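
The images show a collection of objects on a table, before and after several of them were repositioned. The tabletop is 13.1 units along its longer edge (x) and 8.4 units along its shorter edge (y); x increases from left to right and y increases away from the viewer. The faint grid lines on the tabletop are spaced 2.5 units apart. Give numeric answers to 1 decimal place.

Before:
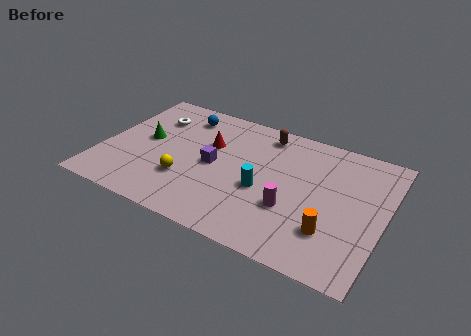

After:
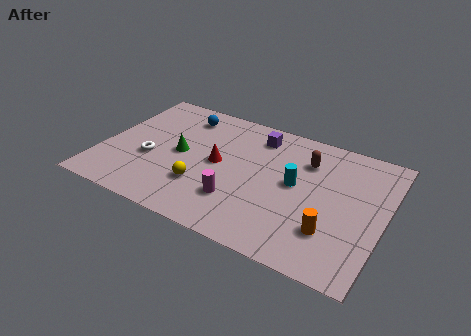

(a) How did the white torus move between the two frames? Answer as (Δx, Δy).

(0.3, -2.9)

From the two frames, the white torus sits at roughly (2.0, 6.2) before and (2.3, 3.3) after.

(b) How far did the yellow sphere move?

0.8

From (4.1, 2.6) to (4.9, 2.5), the yellow sphere covered √(0.8² + 0.1²) ≈ 0.8 units.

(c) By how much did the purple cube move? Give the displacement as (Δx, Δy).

(1.7, 2.8)

The purple cube was at about (5.2, 4.1) and moved to about (6.9, 6.9).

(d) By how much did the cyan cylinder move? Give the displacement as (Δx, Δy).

(1.4, 1.0)

The cyan cylinder was at about (7.6, 3.5) and moved to about (9.0, 4.5).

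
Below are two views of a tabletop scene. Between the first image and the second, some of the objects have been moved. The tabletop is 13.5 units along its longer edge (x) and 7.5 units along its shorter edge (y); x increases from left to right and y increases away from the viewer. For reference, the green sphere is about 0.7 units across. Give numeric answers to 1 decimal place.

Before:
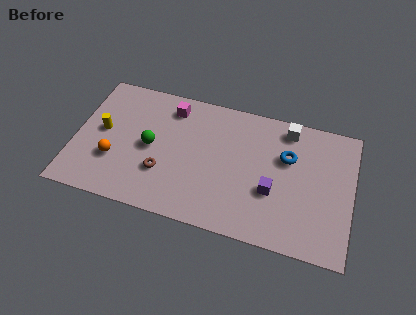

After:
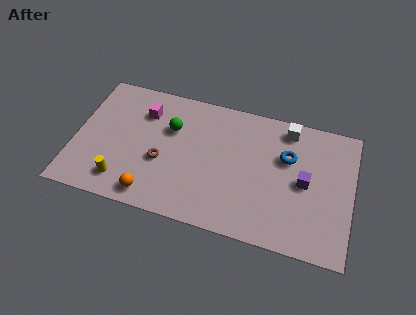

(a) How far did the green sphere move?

1.6

The green sphere moved from about (3.7, 3.7) to (4.6, 5.0), a distance of √(0.9² + 1.3²) ≈ 1.6.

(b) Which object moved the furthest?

the yellow cylinder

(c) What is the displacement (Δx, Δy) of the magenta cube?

(-1.3, -0.6)

The magenta cube started near (4.5, 6.2) and ended near (3.2, 5.6).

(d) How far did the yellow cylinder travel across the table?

2.9

The yellow cylinder was near (1.3, 4.0) before and (2.5, 1.4) after, so it travelled √(1.2² + 2.6²) ≈ 2.9 units.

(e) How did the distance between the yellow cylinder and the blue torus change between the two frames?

-0.5

Before: roughly 9.0 units apart; after: 8.5. That's 0.5 units closer together.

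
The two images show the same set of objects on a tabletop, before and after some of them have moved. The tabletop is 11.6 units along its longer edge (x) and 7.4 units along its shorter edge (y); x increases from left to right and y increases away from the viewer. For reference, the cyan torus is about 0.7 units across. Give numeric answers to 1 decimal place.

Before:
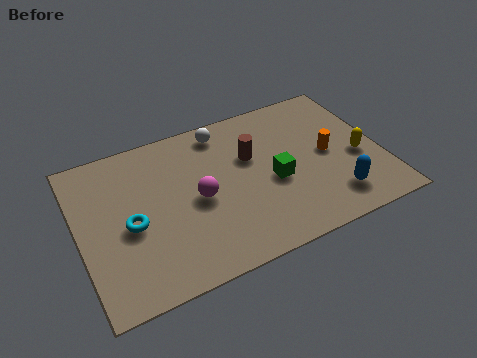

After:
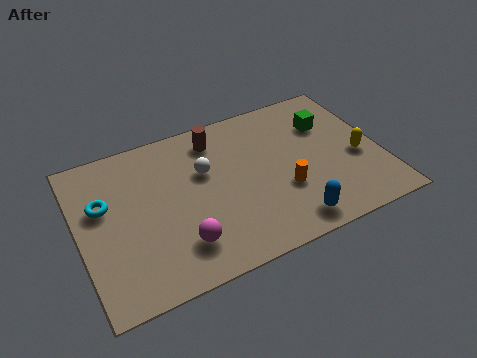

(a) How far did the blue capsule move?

1.9

The blue capsule was near (9.5, 1.5) before and (7.7, 1.0) after, so it travelled √(1.8² + 0.5²) ≈ 1.9 units.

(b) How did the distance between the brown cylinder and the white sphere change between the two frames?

-0.4

Before: roughly 1.9 units apart; after: 1.5. That's 0.4 units closer together.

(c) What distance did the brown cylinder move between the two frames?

1.8

The brown cylinder was near (6.7, 4.7) before and (5.5, 6.1) after, so it travelled √(1.2² + 1.4²) ≈ 1.8 units.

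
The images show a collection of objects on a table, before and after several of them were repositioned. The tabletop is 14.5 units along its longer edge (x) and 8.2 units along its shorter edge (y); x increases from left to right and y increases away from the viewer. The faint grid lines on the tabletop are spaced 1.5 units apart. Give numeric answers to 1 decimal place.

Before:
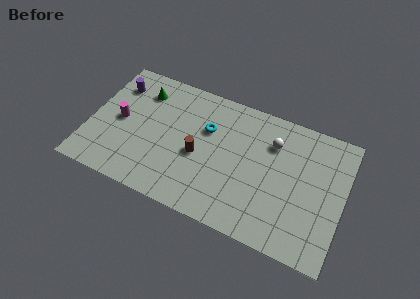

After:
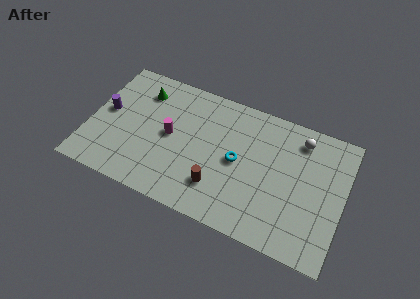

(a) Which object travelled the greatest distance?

the magenta cylinder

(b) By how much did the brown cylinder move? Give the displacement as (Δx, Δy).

(1.3, -1.5)

The brown cylinder was at about (6.3, 3.6) and moved to about (7.6, 2.1).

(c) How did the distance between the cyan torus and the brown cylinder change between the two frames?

+0.4

They were about 1.8 units apart before and 2.2 after — 0.4 units further apart.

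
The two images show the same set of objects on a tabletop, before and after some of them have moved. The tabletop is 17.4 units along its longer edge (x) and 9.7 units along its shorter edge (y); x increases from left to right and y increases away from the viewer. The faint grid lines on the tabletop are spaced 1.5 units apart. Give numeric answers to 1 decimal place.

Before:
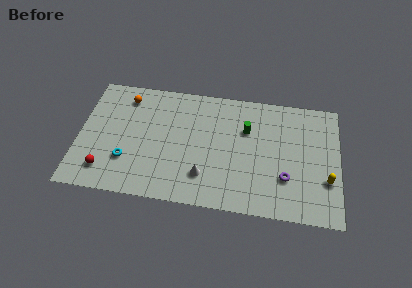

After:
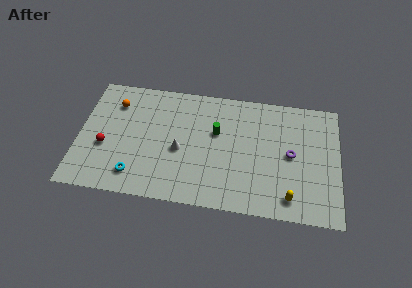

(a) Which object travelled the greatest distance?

the yellow capsule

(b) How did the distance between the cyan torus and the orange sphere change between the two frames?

+0.7

They were about 5.1 units apart before and 5.8 after — 0.7 units further apart.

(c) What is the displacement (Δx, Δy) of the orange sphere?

(-0.7, -0.6)

From the two frames, the orange sphere sits at roughly (3.0, 8.0) before and (2.3, 7.4) after.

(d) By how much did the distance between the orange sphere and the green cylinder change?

-1.3

The distance was about 8.3 in the first image and 7.0 in the second, so they moved 1.3 units closer together.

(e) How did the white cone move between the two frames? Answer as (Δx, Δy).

(-1.7, 1.8)

From the two frames, the white cone sits at roughly (8.5, 2.4) before and (6.8, 4.2) after.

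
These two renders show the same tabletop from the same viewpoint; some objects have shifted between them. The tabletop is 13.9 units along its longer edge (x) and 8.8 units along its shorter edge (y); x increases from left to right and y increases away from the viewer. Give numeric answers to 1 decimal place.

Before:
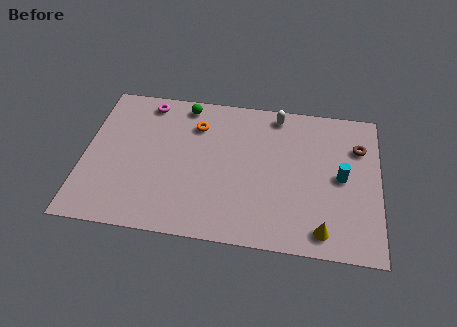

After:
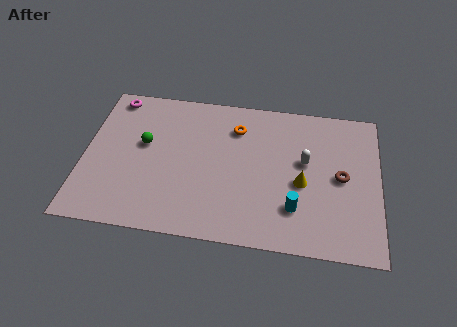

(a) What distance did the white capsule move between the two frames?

3.0

From (9.0, 7.8) to (10.4, 5.1), the white capsule covered √(1.4² + 2.7²) ≈ 3.0 units.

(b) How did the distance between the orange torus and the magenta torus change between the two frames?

+3.4

The distance was about 2.6 in the first image and 6.0 in the second, so they moved 3.4 units further apart.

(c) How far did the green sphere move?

3.2

From (4.6, 7.8) to (2.8, 5.1), the green sphere covered √(1.8² + 2.7²) ≈ 3.2 units.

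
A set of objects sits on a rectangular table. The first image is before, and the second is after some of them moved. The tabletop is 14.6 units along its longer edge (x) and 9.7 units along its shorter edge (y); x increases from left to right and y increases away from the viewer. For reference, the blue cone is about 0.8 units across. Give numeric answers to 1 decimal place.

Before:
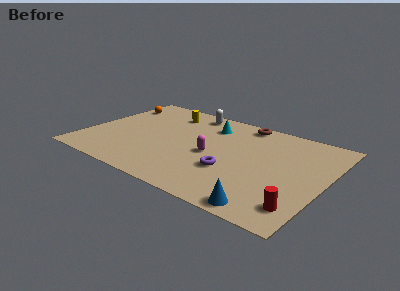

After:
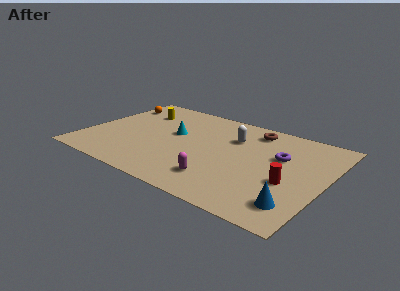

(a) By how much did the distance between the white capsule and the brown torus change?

-1.6

Before: roughly 3.3 units apart; after: 1.7. That's 1.6 units closer together.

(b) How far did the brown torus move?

0.9

The brown torus was near (9.0, 8.7) before and (9.7, 8.2) after, so it travelled √(0.7² + 0.5²) ≈ 0.9 units.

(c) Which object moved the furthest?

the purple torus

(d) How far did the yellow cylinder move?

1.8

The yellow cylinder moved from about (4.3, 7.8) to (2.6, 7.2), a distance of √(1.7² + 0.6²) ≈ 1.8.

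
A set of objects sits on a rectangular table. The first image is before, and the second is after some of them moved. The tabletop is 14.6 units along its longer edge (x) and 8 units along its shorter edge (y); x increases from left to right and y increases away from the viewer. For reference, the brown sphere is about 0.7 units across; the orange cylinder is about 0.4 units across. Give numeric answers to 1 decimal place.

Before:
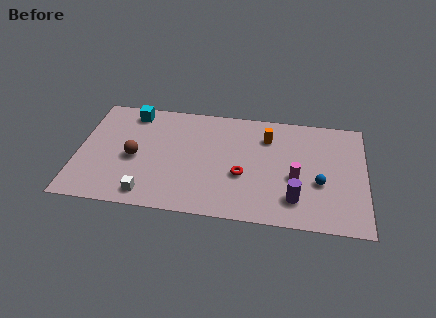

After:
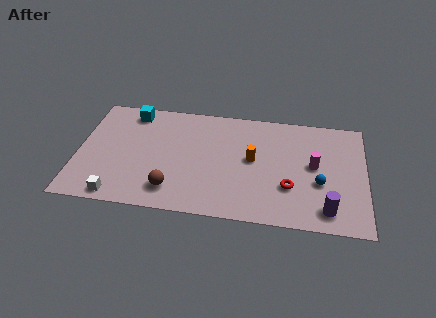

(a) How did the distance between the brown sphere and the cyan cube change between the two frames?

+2.5

Before: roughly 3.3 units apart; after: 5.8. That's 2.5 units further apart.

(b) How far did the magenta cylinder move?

1.3

The magenta cylinder was near (11.1, 3.3) before and (12.0, 4.3) after, so it travelled √(0.9² + 1.0²) ≈ 1.3 units.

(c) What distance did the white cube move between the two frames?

1.5

The white cube was near (3.7, 1.1) before and (2.2, 0.8) after, so it travelled √(1.5² + 0.3²) ≈ 1.5 units.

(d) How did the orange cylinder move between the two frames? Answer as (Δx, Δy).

(-0.7, -1.7)

The orange cylinder was at about (9.6, 6.0) and moved to about (8.9, 4.3).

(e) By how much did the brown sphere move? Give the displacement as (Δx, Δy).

(2.0, -2.0)

From the two frames, the brown sphere sits at roughly (2.9, 3.6) before and (4.9, 1.6) after.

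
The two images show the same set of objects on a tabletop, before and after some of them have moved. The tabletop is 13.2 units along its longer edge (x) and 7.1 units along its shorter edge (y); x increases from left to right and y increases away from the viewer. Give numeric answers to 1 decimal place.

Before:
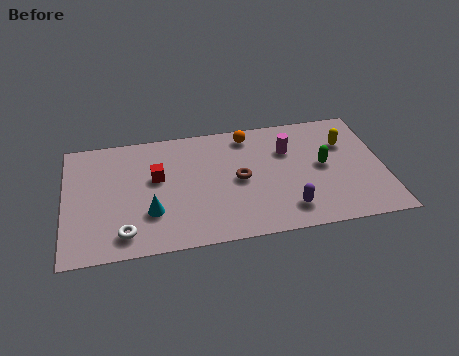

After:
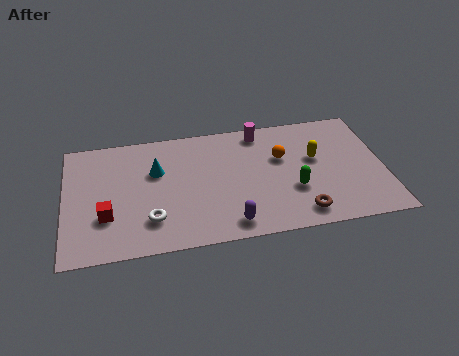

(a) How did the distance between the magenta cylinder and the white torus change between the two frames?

-1.4

Before: roughly 7.8 units apart; after: 6.4. That's 1.4 units closer together.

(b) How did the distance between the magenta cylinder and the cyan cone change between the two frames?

-1.7

They were about 6.4 units apart before and 4.7 after — 1.7 units closer together.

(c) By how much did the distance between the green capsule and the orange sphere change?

-1.8

They were about 3.8 units apart before and 2.0 after — 1.8 units closer together.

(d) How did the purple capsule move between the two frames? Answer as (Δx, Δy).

(-2.4, -0.4)

The purple capsule started near (9.1, 1.4) and ended near (6.7, 1.0).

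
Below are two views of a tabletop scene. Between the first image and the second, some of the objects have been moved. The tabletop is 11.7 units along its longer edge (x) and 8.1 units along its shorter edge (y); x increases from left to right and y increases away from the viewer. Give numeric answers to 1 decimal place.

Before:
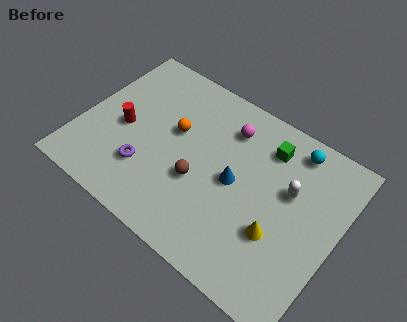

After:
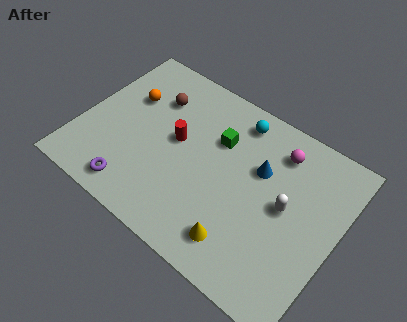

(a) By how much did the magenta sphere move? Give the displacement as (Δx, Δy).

(2.3, 0.2)

From the two frames, the magenta sphere sits at roughly (6.3, 6.3) before and (8.6, 6.5) after.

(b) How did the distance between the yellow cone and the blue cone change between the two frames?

+1.2

The distance was about 2.5 in the first image and 3.7 in the second, so they moved 1.2 units further apart.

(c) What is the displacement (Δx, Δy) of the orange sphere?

(-2.3, 0.5)

The orange sphere started near (4.1, 4.8) and ended near (1.8, 5.3).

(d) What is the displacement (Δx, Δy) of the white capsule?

(0.0, -0.8)

The white capsule was at about (9.4, 5.0) and moved to about (9.4, 4.2).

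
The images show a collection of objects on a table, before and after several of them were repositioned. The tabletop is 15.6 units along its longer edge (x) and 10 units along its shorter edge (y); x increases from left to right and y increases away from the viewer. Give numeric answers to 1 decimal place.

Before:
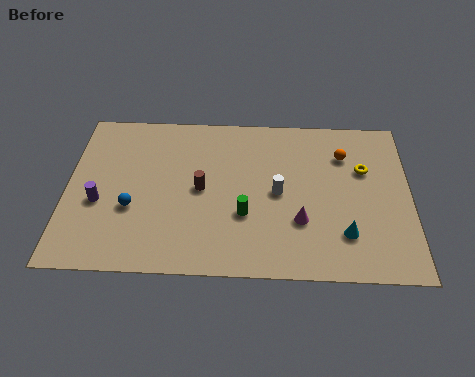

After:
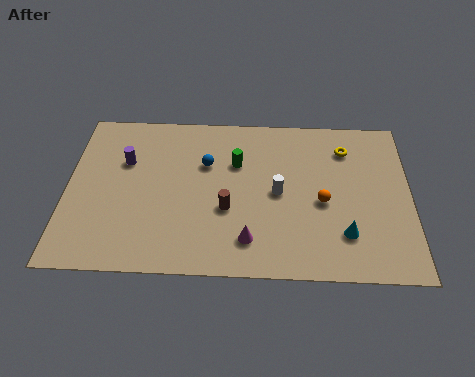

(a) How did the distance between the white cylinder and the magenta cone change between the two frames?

+1.2

Before: roughly 2.0 units apart; after: 3.2. That's 1.2 units further apart.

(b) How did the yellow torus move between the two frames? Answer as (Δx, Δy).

(-0.8, 1.3)

The yellow torus was at about (13.5, 6.5) and moved to about (12.7, 7.8).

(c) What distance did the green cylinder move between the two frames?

3.2

The green cylinder moved from about (8.1, 3.5) to (7.7, 6.7), a distance of √(0.4² + 3.2²) ≈ 3.2.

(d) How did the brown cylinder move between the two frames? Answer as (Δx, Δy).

(1.2, -1.2)

The brown cylinder started near (6.1, 5.0) and ended near (7.3, 3.8).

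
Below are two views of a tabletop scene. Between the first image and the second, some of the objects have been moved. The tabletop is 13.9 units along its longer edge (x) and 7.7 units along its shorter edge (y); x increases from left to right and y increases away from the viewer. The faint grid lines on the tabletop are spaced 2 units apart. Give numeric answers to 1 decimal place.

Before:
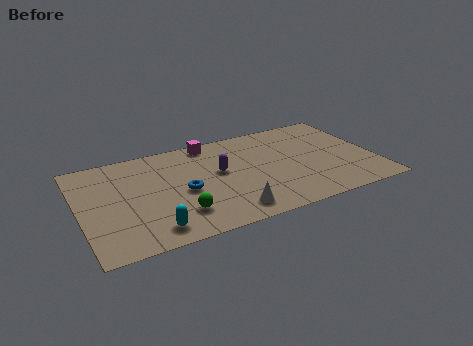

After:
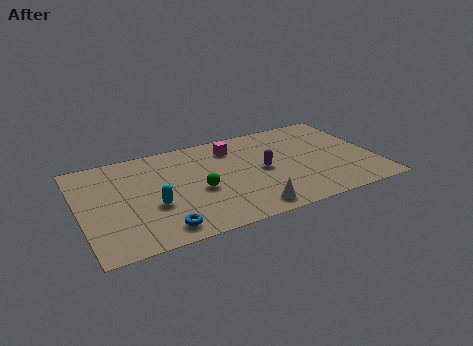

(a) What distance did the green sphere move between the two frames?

1.8

The green sphere was near (4.4, 1.9) before and (5.5, 3.3) after, so it travelled √(1.1² + 1.4²) ≈ 1.8 units.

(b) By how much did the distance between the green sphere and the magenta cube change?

-2.0

The distance was about 5.4 in the first image and 3.4 in the second, so they moved 2.0 units closer together.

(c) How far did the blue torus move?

2.7

The blue torus moved from about (4.8, 3.5) to (3.5, 1.1), a distance of √(1.3² + 2.4²) ≈ 2.7.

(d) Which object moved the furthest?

the blue torus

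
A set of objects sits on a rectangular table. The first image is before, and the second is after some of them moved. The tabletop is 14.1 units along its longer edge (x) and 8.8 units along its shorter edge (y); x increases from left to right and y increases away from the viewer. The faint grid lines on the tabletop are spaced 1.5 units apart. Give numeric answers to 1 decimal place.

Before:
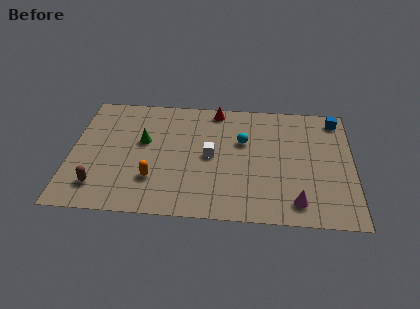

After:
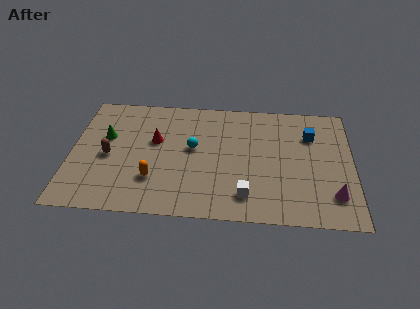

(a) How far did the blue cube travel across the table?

1.8

The blue cube moved from about (13.3, 7.6) to (12.0, 6.3), a distance of √(1.3² + 1.3²) ≈ 1.8.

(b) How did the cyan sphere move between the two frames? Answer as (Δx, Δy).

(-2.5, -0.7)

The cyan sphere was at about (8.6, 5.6) and moved to about (6.1, 4.9).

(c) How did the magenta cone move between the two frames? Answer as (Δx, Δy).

(1.8, 0.6)

The magenta cone was at about (11.3, 1.4) and moved to about (13.1, 2.0).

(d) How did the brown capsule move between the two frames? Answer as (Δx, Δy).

(0.4, 2.2)

From the two frames, the brown capsule sits at roughly (1.5, 1.8) before and (1.9, 4.0) after.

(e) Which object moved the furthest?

the red cone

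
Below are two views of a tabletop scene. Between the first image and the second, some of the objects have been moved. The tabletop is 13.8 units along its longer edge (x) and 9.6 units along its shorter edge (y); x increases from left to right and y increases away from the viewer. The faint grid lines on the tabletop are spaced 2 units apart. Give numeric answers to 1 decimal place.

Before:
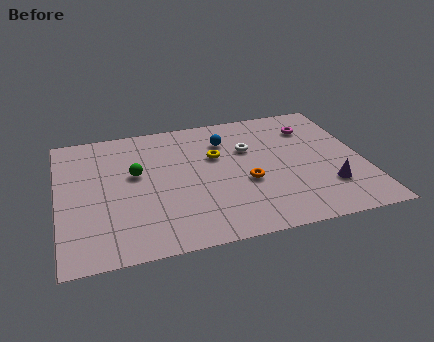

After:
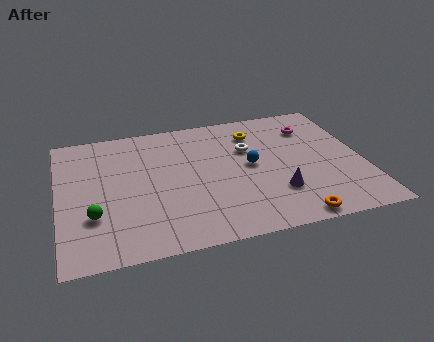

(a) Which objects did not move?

the white torus and the magenta torus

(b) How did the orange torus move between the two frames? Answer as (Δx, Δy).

(1.8, -3.0)

The orange torus started near (8.4, 3.8) and ended near (10.2, 0.8).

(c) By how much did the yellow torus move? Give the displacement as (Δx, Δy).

(1.9, 1.4)

From the two frames, the yellow torus sits at roughly (7.2, 6.1) before and (9.1, 7.5) after.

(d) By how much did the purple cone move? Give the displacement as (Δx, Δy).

(-2.3, 0.1)

The purple cone was at about (12.0, 2.6) and moved to about (9.7, 2.7).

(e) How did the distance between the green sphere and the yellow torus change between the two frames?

+5.1

Before: roughly 3.7 units apart; after: 8.8. That's 5.1 units further apart.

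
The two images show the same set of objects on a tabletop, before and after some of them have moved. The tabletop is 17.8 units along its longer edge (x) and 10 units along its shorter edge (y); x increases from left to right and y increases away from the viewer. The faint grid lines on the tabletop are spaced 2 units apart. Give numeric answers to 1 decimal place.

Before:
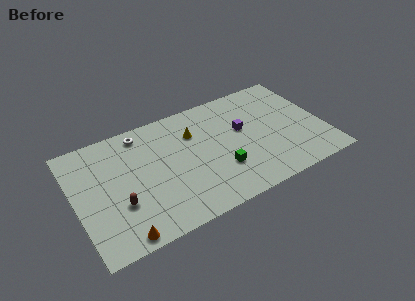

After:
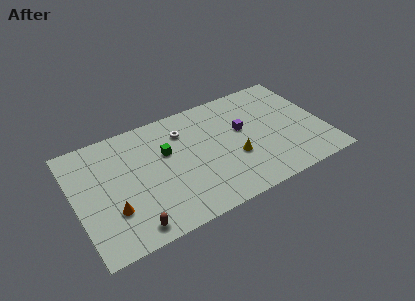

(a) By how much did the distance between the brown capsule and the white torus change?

+2.1

They were about 5.7 units apart before and 7.8 after — 2.1 units further apart.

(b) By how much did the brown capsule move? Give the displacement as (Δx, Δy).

(0.6, -2.2)

The brown capsule was at about (2.9, 3.4) and moved to about (3.5, 1.2).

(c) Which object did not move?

the purple cube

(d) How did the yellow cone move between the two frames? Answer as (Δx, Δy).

(2.5, -3.4)

The yellow cone started near (8.7, 7.1) and ended near (11.2, 3.7).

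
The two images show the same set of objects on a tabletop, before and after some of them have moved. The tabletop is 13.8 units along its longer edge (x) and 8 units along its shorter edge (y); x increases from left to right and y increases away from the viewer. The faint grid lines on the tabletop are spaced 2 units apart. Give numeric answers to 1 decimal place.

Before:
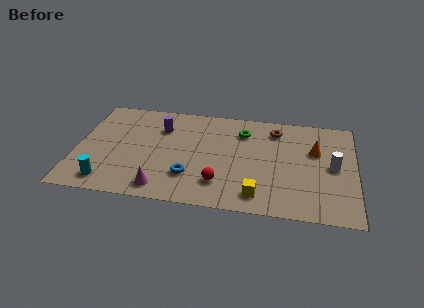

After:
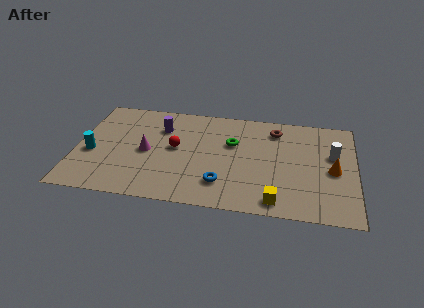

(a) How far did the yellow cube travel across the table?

0.9

The yellow cube moved from about (9.1, 1.3) to (10.0, 1.0), a distance of √(0.9² + 0.3²) ≈ 0.9.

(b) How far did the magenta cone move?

2.8

The magenta cone was near (4.4, 1.1) before and (3.5, 3.8) after, so it travelled √(0.9² + 2.7²) ≈ 2.8 units.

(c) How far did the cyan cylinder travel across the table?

2.3

From (1.7, 1.2) to (0.8, 3.3), the cyan cylinder covered √(0.9² + 2.1²) ≈ 2.3 units.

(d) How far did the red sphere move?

3.3

The red sphere was near (7.2, 1.9) before and (4.9, 4.3) after, so it travelled √(2.3² + 2.4²) ≈ 3.3 units.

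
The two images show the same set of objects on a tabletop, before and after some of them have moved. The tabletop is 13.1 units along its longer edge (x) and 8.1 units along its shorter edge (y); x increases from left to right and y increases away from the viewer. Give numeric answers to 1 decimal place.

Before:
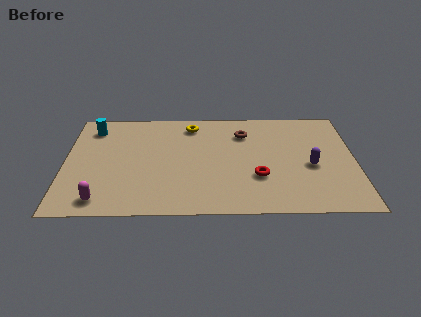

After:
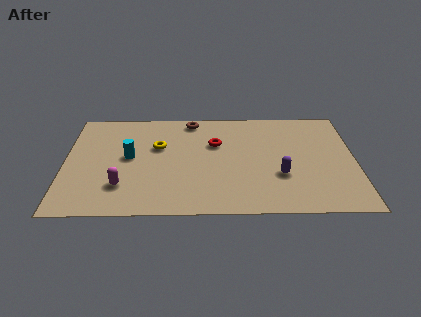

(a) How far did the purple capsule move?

1.6

The purple capsule moved from about (11.1, 3.5) to (9.7, 2.8), a distance of √(1.4² + 0.7²) ≈ 1.6.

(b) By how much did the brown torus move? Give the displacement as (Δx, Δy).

(-2.4, 1.1)

The brown torus started near (8.1, 6.1) and ended near (5.7, 7.2).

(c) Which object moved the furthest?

the red torus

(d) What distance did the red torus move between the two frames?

3.2

From (8.7, 2.7) to (6.8, 5.3), the red torus covered √(1.9² + 2.6²) ≈ 3.2 units.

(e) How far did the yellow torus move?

2.3

From (5.7, 6.8) to (4.2, 5.1), the yellow torus covered √(1.5² + 1.7²) ≈ 2.3 units.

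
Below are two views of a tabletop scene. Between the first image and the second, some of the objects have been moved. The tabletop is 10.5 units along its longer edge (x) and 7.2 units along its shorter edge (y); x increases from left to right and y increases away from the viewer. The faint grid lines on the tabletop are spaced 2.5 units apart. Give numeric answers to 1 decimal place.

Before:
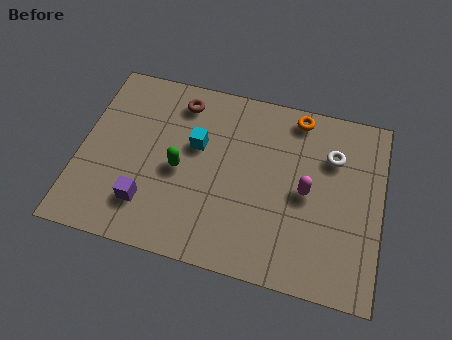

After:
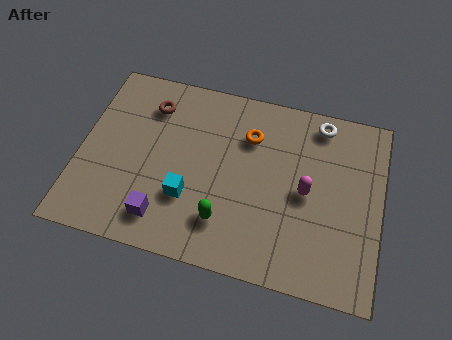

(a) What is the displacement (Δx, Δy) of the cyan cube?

(-0.1, -2.1)

The cyan cube was at about (4.0, 4.4) and moved to about (3.9, 2.3).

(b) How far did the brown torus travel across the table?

1.1

From (3.3, 6.0) to (2.3, 5.6), the brown torus covered √(1.0² + 0.4²) ≈ 1.1 units.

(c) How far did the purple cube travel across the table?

0.7

The purple cube moved from about (2.5, 1.7) to (3.1, 1.3), a distance of √(0.6² + 0.4²) ≈ 0.7.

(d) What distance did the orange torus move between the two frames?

2.0

The orange torus was near (7.4, 6.4) before and (5.8, 5.2) after, so it travelled √(1.6² + 1.2²) ≈ 2.0 units.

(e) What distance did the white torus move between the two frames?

1.3

The white torus moved from about (8.7, 5.1) to (8.2, 6.3), a distance of √(0.5² + 1.2²) ≈ 1.3.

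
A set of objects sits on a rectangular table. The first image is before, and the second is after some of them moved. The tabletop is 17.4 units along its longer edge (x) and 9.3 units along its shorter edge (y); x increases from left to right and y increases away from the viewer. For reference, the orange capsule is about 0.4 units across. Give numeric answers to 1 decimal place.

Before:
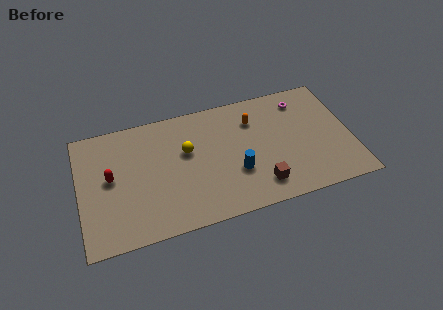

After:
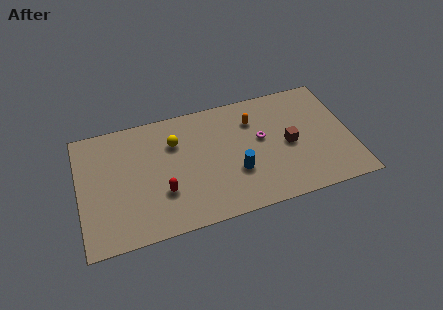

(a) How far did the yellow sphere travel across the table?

1.1

The yellow sphere moved from about (6.9, 5.7) to (6.2, 6.6), a distance of √(0.7² + 0.9²) ≈ 1.1.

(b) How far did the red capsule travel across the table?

3.8

From (2.0, 5.0) to (5.2, 3.0), the red capsule covered √(3.2² + 2.0²) ≈ 3.8 units.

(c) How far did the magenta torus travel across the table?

3.6

From (14.5, 7.6) to (11.7, 5.3), the magenta torus covered √(2.8² + 2.3²) ≈ 3.6 units.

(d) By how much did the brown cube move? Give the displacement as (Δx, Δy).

(2.1, 2.6)

The brown cube started near (11.3, 1.8) and ended near (13.4, 4.4).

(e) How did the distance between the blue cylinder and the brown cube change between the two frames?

+1.7

Before: roughly 2.0 units apart; after: 3.7. That's 1.7 units further apart.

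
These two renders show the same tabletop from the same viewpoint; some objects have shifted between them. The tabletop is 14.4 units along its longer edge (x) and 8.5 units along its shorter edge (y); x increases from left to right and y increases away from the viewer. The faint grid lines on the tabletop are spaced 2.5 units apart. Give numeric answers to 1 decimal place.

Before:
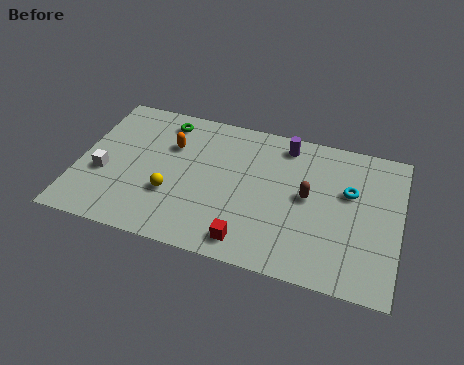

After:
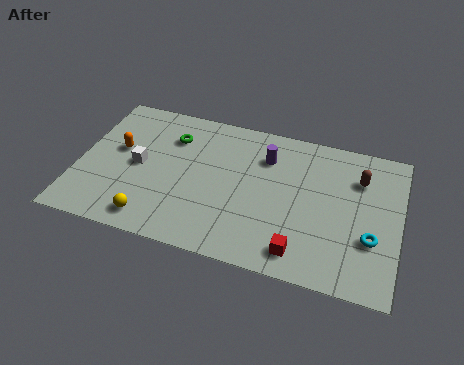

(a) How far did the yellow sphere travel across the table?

1.8

The yellow sphere moved from about (4.3, 2.9) to (3.6, 1.2), a distance of √(0.7² + 1.7²) ≈ 1.8.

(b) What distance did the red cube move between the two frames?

2.3

The red cube was near (7.9, 1.2) before and (10.2, 1.3) after, so it travelled √(2.3² + 0.1²) ≈ 2.3 units.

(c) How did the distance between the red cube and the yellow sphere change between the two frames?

+2.6

Before: roughly 4.0 units apart; after: 6.6. That's 2.6 units further apart.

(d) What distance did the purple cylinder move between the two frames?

1.3

The purple cylinder moved from about (9.1, 7.3) to (8.3, 6.3), a distance of √(0.8² + 1.0²) ≈ 1.3.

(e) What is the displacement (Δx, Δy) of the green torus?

(0.4, -0.9)

The green torus was at about (3.6, 7.2) and moved to about (4.0, 6.3).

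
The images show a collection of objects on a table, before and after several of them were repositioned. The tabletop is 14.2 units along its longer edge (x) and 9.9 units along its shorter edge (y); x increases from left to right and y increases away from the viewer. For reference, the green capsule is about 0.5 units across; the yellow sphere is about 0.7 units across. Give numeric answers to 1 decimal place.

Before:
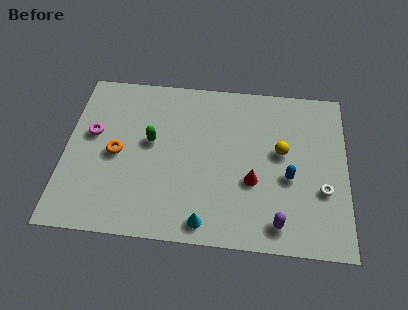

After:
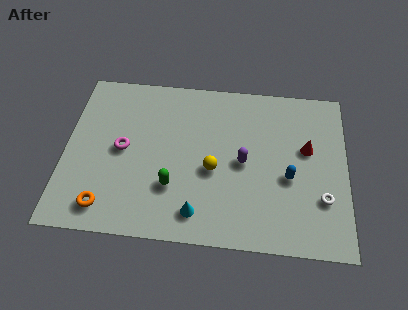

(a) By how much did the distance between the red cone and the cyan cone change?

+3.4

The distance was about 3.5 in the first image and 6.9 in the second, so they moved 3.4 units further apart.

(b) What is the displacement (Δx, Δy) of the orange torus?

(-0.4, -3.2)

The orange torus started near (2.6, 4.7) and ended near (2.2, 1.5).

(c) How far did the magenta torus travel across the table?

1.8

The magenta torus was near (1.3, 5.8) before and (2.9, 5.0) after, so it travelled √(1.6² + 0.8²) ≈ 1.8 units.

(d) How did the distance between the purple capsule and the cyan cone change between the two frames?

+0.3

Before: roughly 3.6 units apart; after: 3.9. That's 0.3 units further apart.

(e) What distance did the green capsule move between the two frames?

2.9

From (4.3, 5.6) to (5.5, 3.0), the green capsule covered √(1.2² + 2.6²) ≈ 2.9 units.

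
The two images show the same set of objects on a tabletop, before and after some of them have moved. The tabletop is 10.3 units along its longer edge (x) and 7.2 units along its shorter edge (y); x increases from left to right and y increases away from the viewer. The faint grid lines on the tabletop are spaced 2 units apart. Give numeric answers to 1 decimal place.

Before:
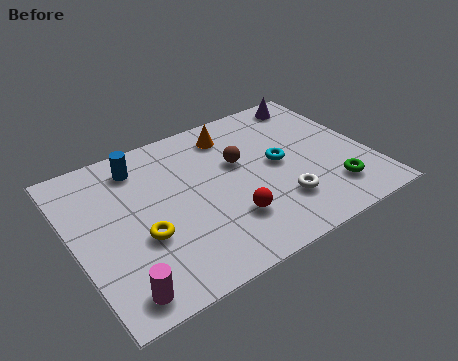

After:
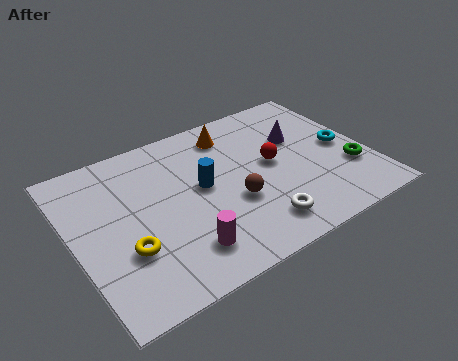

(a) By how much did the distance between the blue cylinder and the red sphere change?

-2.1

The distance was about 4.6 in the first image and 2.5 in the second, so they moved 2.1 units closer together.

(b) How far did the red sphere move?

2.6

The red sphere moved from about (5.1, 2.0) to (7.0, 3.8), a distance of √(1.9² + 1.8²) ≈ 2.6.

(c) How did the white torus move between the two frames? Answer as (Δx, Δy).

(-0.9, -0.6)

The white torus was at about (6.9, 1.9) and moved to about (6.0, 1.3).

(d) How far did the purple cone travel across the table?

1.9

The purple cone moved from about (9.0, 6.3) to (8.1, 4.6), a distance of √(0.9² + 1.7²) ≈ 1.9.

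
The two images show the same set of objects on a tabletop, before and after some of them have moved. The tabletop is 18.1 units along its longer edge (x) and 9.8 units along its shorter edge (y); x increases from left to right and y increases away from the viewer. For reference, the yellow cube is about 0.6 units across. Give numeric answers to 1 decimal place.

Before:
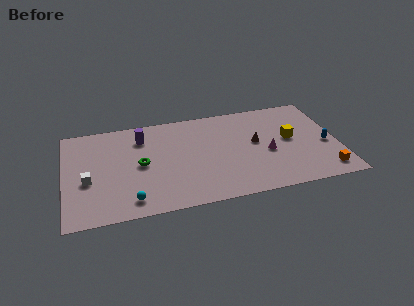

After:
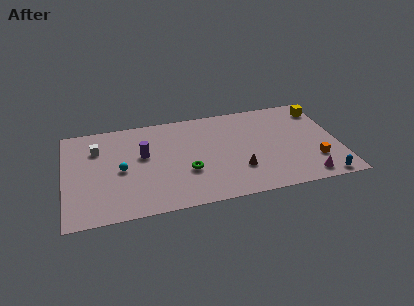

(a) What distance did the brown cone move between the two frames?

2.8

The brown cone moved from about (12.7, 5.4) to (11.4, 2.9), a distance of √(1.3² + 2.5²) ≈ 2.8.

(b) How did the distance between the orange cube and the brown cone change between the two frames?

-0.8

The distance was about 5.8 in the first image and 5.0 in the second, so they moved 0.8 units closer together.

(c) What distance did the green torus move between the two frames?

3.3

The green torus was near (5.0, 4.9) before and (8.0, 3.5) after, so it travelled √(3.0² + 1.4²) ≈ 3.3 units.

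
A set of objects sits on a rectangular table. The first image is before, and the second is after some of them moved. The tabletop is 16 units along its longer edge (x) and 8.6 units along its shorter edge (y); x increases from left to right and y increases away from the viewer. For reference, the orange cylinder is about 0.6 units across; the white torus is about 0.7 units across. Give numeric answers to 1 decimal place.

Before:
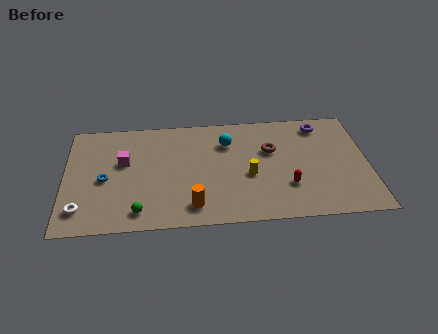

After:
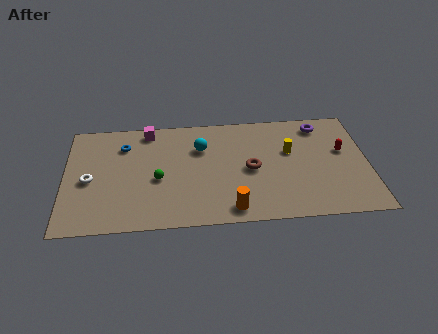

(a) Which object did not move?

the purple torus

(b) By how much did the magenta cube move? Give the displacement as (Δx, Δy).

(1.3, 2.4)

The magenta cube started near (3.1, 5.2) and ended near (4.4, 7.6).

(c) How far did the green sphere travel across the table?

2.6

From (3.9, 1.3) to (4.9, 3.7), the green sphere covered √(1.0² + 2.4²) ≈ 2.6 units.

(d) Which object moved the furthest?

the red capsule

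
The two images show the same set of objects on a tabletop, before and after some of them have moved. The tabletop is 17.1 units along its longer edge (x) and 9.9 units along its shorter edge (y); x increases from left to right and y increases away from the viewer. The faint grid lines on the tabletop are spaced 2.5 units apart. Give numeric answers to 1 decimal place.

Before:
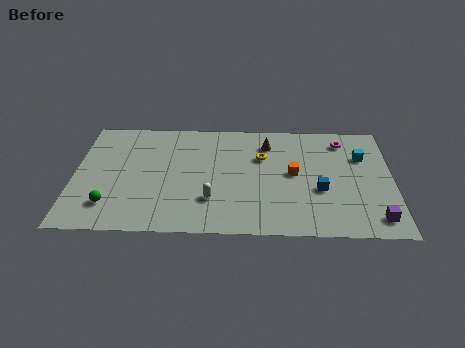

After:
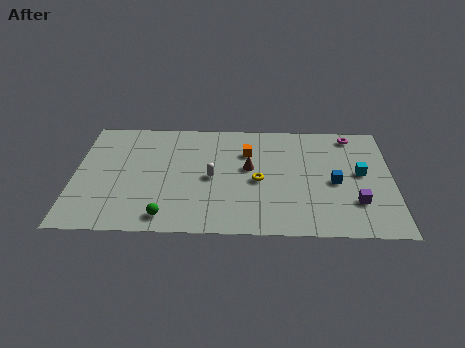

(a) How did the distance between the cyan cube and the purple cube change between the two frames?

-2.8

Before: roughly 5.3 units apart; after: 2.5. That's 2.8 units closer together.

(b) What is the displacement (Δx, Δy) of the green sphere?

(3.0, -0.9)

The green sphere started near (2.0, 2.2) and ended near (5.0, 1.3).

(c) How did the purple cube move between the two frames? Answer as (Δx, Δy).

(-1.0, 1.3)

From the two frames, the purple cube sits at roughly (16.1, 1.5) before and (15.1, 2.8) after.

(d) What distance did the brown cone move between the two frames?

2.4

The brown cone was near (10.4, 7.8) before and (9.4, 5.6) after, so it travelled √(1.0² + 2.2²) ≈ 2.4 units.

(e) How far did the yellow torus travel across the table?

2.1

The yellow torus moved from about (10.1, 6.6) to (9.9, 4.5), a distance of √(0.2² + 2.1²) ≈ 2.1.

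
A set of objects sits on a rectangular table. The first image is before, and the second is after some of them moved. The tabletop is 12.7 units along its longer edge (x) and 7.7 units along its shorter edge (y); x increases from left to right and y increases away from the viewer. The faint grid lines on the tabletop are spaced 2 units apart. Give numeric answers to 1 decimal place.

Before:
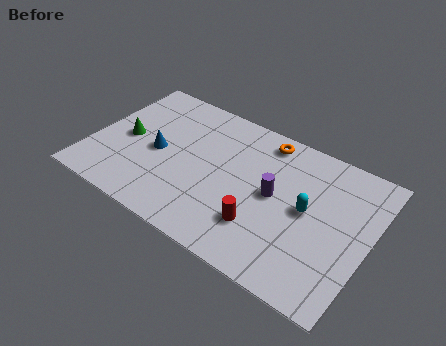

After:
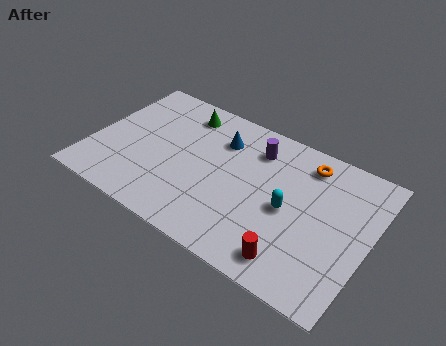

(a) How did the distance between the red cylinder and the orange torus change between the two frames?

+0.6

The distance was about 4.6 in the first image and 5.2 in the second, so they moved 0.6 units further apart.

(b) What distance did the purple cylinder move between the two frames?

2.3

The purple cylinder was near (8.4, 4.0) before and (7.2, 6.0) after, so it travelled √(1.2² + 2.0²) ≈ 2.3 units.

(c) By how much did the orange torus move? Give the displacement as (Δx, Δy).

(2.0, -0.3)

The orange torus started near (7.5, 6.7) and ended near (9.5, 6.4).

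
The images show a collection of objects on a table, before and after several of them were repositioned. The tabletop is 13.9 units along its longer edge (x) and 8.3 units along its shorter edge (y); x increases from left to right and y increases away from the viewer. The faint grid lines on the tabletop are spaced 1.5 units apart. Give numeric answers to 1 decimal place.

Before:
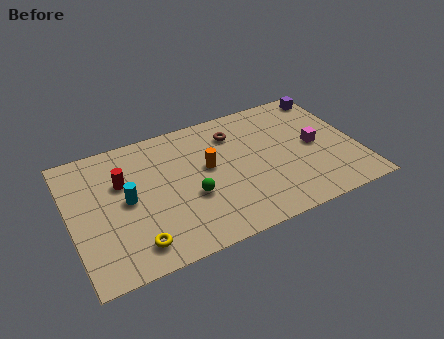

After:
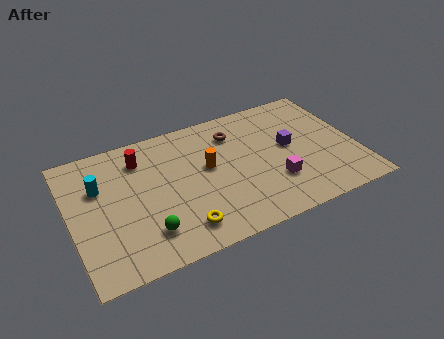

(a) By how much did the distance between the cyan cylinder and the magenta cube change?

-0.5

The distance was about 9.2 in the first image and 8.7 in the second, so they moved 0.5 units closer together.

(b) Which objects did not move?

the brown torus and the orange cylinder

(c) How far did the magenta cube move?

2.7

The magenta cube was near (11.9, 4.1) before and (9.7, 2.5) after, so it travelled √(2.2² + 1.6²) ≈ 2.7 units.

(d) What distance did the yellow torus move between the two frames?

2.2

The yellow torus was near (2.8, 1.4) before and (5.0, 1.5) after, so it travelled √(2.2² + 0.1²) ≈ 2.2 units.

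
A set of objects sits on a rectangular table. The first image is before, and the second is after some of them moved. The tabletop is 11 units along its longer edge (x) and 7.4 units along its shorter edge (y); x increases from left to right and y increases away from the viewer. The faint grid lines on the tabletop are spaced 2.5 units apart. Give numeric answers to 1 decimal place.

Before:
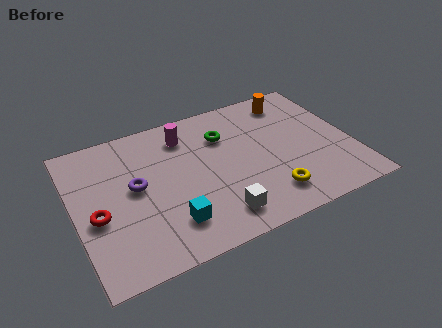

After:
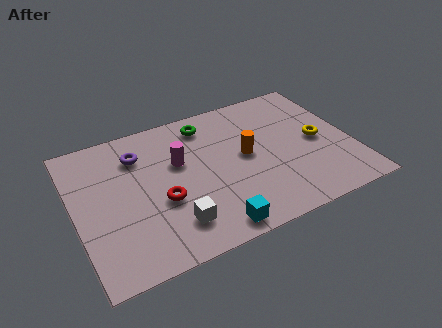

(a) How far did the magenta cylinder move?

1.4

The magenta cylinder moved from about (4.6, 5.9) to (4.2, 4.6), a distance of √(0.4² + 1.3²) ≈ 1.4.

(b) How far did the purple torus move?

1.6

The purple torus was near (2.4, 4.0) before and (2.7, 5.6) after, so it travelled √(0.3² + 1.6²) ≈ 1.6 units.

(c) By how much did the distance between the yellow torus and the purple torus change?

+1.7

They were about 5.6 units apart before and 7.3 after — 1.7 units further apart.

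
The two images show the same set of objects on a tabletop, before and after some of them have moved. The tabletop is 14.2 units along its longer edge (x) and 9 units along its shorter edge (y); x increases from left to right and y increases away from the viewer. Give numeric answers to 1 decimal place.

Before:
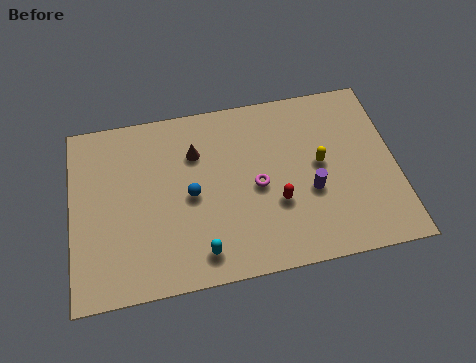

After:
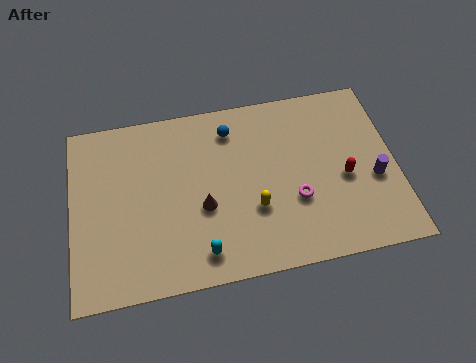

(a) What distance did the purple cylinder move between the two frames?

2.8

The purple cylinder was near (10.4, 3.5) before and (13.2, 3.6) after, so it travelled √(2.8² + 0.1²) ≈ 2.8 units.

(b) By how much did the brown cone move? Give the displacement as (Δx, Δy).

(0.2, -2.8)

The brown cone was at about (5.5, 6.4) and moved to about (5.7, 3.6).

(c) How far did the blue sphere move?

3.6

From (5.2, 4.3) to (7.1, 7.3), the blue sphere covered √(1.9² + 3.0²) ≈ 3.6 units.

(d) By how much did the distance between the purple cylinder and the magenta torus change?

+1.1

Before: roughly 2.4 units apart; after: 3.5. That's 1.1 units further apart.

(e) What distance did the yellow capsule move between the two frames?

3.4

From (10.9, 4.8) to (7.9, 3.1), the yellow capsule covered √(3.0² + 1.7²) ≈ 3.4 units.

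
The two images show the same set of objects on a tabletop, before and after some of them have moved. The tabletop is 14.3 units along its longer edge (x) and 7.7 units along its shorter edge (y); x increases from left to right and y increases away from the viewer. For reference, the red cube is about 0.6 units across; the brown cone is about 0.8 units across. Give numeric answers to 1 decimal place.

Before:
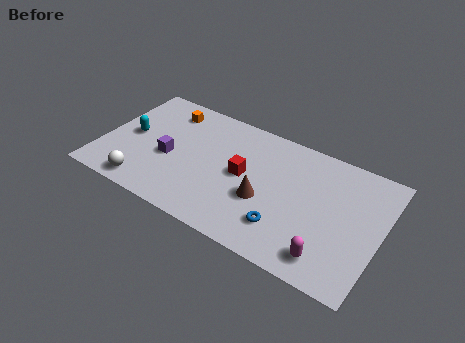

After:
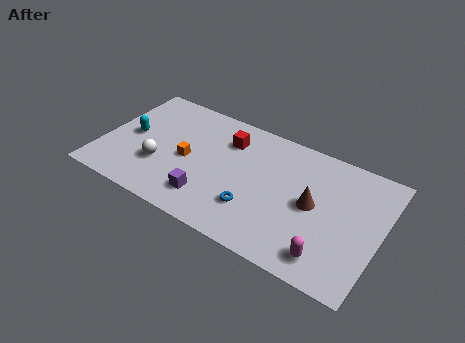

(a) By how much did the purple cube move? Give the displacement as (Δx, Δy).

(2.3, -1.6)

The purple cube started near (3.5, 3.3) and ended near (5.8, 1.7).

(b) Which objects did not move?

the magenta capsule and the cyan capsule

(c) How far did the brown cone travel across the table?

2.6

The brown cone was near (8.5, 3.0) before and (10.9, 3.9) after, so it travelled √(2.4² + 0.9²) ≈ 2.6 units.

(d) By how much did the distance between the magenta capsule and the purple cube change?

-2.5

Before: roughly 8.7 units apart; after: 6.2. That's 2.5 units closer together.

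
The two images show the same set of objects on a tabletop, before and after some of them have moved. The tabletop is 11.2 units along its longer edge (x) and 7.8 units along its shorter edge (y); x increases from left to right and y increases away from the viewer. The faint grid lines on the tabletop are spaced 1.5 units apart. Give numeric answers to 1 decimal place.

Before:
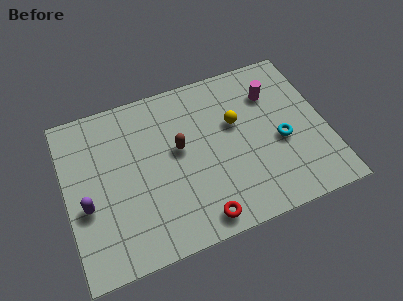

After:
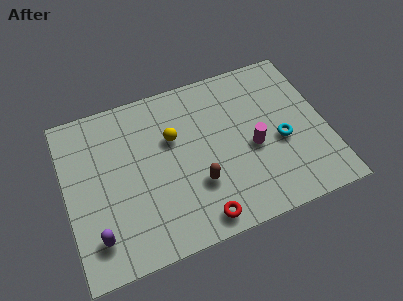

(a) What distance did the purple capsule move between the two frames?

1.5

The purple capsule was near (0.8, 3.1) before and (1.1, 1.6) after, so it travelled √(0.3² + 1.5²) ≈ 1.5 units.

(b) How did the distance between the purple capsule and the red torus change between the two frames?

-0.7

They were about 5.1 units apart before and 4.4 after — 0.7 units closer together.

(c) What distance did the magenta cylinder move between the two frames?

2.5

From (9.1, 5.7) to (8.0, 3.4), the magenta cylinder covered √(1.1² + 2.3²) ≈ 2.5 units.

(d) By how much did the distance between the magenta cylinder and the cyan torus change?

-1.2

The distance was about 2.4 in the first image and 1.2 in the second, so they moved 1.2 units closer together.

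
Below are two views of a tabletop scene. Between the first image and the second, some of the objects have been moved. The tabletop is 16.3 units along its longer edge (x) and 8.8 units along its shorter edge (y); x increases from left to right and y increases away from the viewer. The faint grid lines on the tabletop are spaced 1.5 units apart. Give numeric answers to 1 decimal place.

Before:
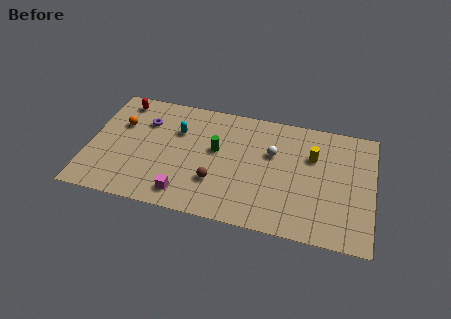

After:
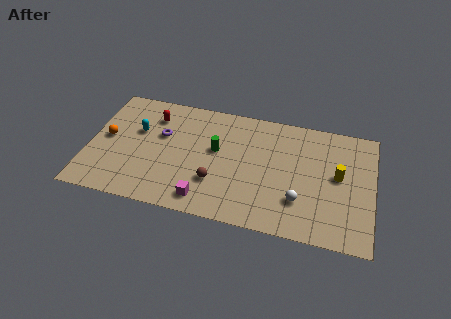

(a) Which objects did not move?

the green cylinder and the brown sphere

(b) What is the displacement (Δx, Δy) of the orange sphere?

(-0.7, -1.2)

The orange sphere started near (1.7, 5.8) and ended near (1.0, 4.6).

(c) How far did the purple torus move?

1.3

From (3.1, 6.3) to (4.1, 5.5), the purple torus covered √(1.0² + 0.8²) ≈ 1.3 units.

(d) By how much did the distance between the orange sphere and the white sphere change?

+2.6

Before: roughly 8.8 units apart; after: 11.4. That's 2.6 units further apart.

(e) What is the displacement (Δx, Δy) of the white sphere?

(1.7, -3.1)

The white sphere was at about (10.5, 5.6) and moved to about (12.2, 2.5).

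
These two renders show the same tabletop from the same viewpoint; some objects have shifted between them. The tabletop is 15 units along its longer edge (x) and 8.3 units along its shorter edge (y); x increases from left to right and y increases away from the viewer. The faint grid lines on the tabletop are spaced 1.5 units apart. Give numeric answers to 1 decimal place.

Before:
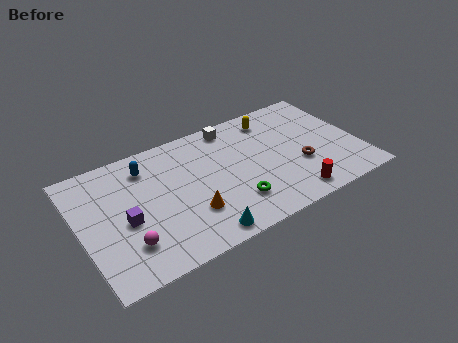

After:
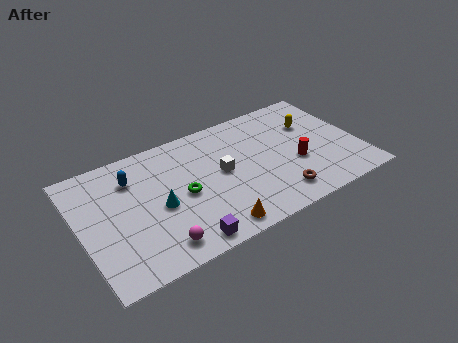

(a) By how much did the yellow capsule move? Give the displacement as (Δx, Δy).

(2.0, -1.3)

The yellow capsule was at about (10.8, 6.9) and moved to about (12.8, 5.6).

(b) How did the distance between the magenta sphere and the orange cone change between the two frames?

-0.5

The distance was about 3.4 in the first image and 2.9 in the second, so they moved 0.5 units closer together.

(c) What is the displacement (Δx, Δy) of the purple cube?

(2.7, -2.7)

The purple cube was at about (2.3, 3.6) and moved to about (5.0, 0.9).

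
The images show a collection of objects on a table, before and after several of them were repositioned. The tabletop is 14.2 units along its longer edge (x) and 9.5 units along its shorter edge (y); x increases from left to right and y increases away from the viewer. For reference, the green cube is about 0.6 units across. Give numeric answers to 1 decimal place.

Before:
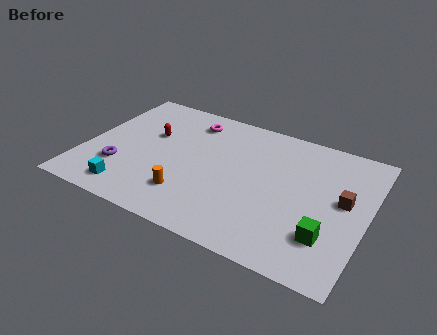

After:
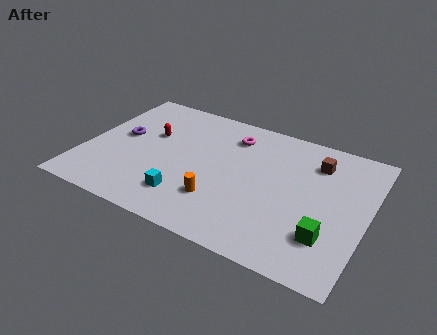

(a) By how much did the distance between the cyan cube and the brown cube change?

-3.1

The distance was about 11.0 in the first image and 7.9 in the second, so they moved 3.1 units closer together.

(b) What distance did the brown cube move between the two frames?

2.6

The brown cube was near (13.0, 5.2) before and (11.4, 7.3) after, so it travelled √(1.6² + 2.1²) ≈ 2.6 units.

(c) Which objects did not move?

the green cube and the red capsule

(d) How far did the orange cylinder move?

1.5

The orange cylinder moved from about (5.6, 2.3) to (7.1, 2.6), a distance of √(1.5² + 0.3²) ≈ 1.5.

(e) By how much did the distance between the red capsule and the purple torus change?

-1.7

The distance was about 3.3 in the first image and 1.6 in the second, so they moved 1.7 units closer together.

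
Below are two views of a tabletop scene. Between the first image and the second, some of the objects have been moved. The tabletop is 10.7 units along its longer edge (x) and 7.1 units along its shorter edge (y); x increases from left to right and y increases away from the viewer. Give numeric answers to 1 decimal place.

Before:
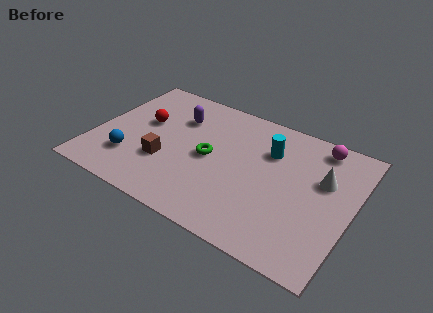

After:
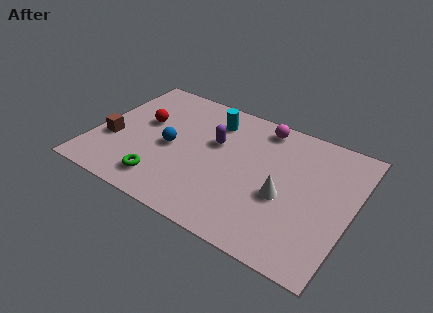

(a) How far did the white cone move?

2.1

The white cone was near (9.4, 4.5) before and (8.0, 2.9) after, so it travelled √(1.4² + 1.6²) ≈ 2.1 units.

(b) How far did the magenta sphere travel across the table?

2.4

The magenta sphere moved from about (9.0, 6.2) to (6.6, 6.2), a distance of √(2.4² + 0.0²) ≈ 2.4.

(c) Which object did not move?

the red sphere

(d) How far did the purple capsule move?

1.8

From (3.2, 5.1) to (4.9, 4.4), the purple capsule covered √(1.7² + 0.7²) ≈ 1.8 units.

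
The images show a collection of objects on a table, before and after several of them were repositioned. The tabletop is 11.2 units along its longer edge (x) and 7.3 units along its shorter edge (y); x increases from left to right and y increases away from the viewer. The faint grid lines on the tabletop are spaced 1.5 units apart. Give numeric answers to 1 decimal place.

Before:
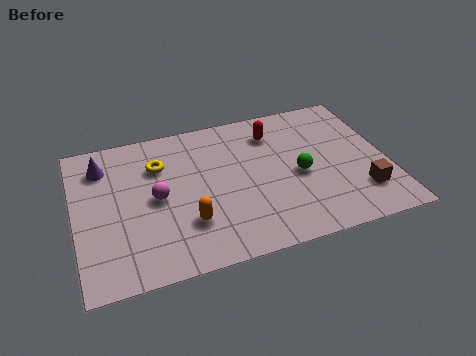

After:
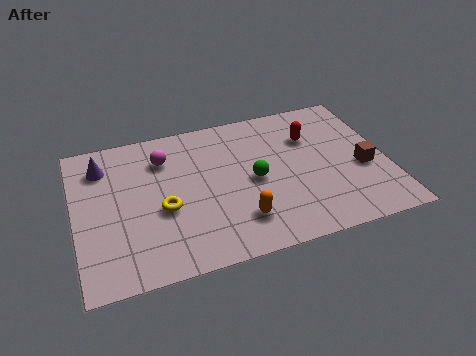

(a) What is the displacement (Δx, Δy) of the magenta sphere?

(0.4, 1.9)

From the two frames, the magenta sphere sits at roughly (2.9, 3.6) before and (3.3, 5.5) after.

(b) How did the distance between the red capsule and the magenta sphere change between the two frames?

+0.4

The distance was about 4.9 in the first image and 5.3 in the second, so they moved 0.4 units further apart.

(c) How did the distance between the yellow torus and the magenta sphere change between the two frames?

+0.9

The distance was about 1.6 in the first image and 2.5 in the second, so they moved 0.9 units further apart.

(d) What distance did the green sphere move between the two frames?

1.6

The green sphere was near (8.0, 3.3) before and (6.4, 3.5) after, so it travelled √(1.6² + 0.2²) ≈ 1.6 units.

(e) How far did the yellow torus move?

2.2

From (3.1, 5.2) to (3.1, 3.0), the yellow torus covered √(0.0² + 2.2²) ≈ 2.2 units.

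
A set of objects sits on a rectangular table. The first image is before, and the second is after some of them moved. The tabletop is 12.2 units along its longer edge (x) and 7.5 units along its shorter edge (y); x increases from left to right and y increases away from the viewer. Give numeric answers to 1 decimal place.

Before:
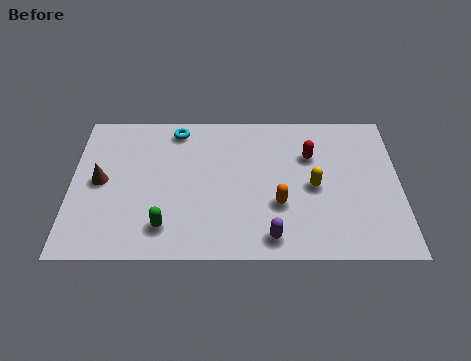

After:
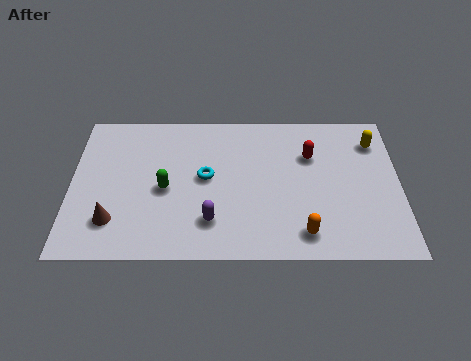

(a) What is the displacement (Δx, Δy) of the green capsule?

(0.0, 1.9)

The green capsule was at about (3.5, 1.5) and moved to about (3.5, 3.4).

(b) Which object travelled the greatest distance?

the yellow capsule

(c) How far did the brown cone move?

2.1

From (1.1, 3.8) to (1.6, 1.8), the brown cone covered √(0.5² + 2.0²) ≈ 2.1 units.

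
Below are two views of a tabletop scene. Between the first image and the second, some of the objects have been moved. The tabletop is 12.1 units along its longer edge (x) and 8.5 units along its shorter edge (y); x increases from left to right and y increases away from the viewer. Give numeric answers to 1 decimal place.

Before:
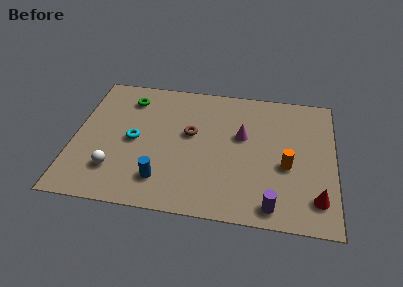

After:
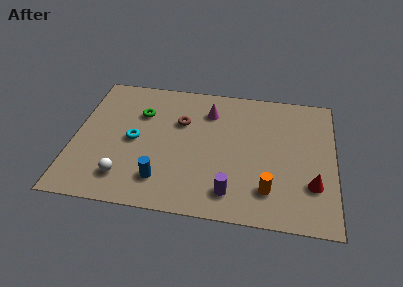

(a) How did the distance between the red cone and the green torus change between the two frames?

-1.5

They were about 10.3 units apart before and 8.8 after — 1.5 units closer together.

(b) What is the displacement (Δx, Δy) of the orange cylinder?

(-0.8, -1.6)

From the two frames, the orange cylinder sits at roughly (9.9, 3.5) before and (9.1, 1.9) after.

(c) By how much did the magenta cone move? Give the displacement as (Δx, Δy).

(-1.6, 1.4)

The magenta cone was at about (7.8, 5.1) and moved to about (6.2, 6.5).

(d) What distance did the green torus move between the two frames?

1.1

The green torus moved from about (2.4, 6.8) to (3.0, 5.9), a distance of √(0.6² + 0.9²) ≈ 1.1.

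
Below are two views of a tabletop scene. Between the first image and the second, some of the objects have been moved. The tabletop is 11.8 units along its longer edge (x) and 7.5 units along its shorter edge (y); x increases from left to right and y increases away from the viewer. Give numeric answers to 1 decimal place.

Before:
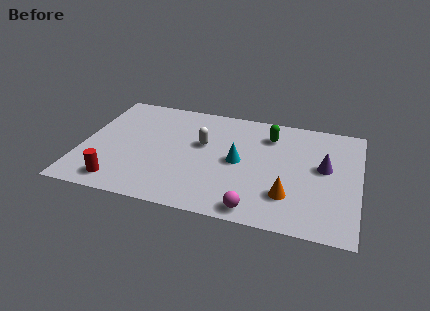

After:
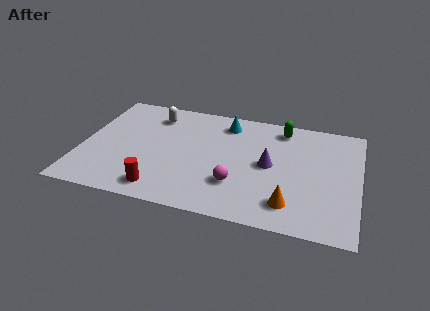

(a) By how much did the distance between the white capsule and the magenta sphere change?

+0.9

Before: roughly 4.5 units apart; after: 5.4. That's 0.9 units further apart.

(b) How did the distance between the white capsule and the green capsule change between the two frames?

+2.4

Before: roughly 3.1 units apart; after: 5.5. That's 2.4 units further apart.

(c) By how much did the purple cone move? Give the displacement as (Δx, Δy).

(-2.3, -0.4)

From the two frames, the purple cone sits at roughly (10.3, 4.2) before and (8.0, 3.8) after.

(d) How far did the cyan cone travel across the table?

2.6

The cyan cone moved from about (6.7, 3.7) to (6.0, 6.2), a distance of √(0.7² + 2.5²) ≈ 2.6.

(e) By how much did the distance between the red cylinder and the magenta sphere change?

-2.5

They were about 5.8 units apart before and 3.3 after — 2.5 units closer together.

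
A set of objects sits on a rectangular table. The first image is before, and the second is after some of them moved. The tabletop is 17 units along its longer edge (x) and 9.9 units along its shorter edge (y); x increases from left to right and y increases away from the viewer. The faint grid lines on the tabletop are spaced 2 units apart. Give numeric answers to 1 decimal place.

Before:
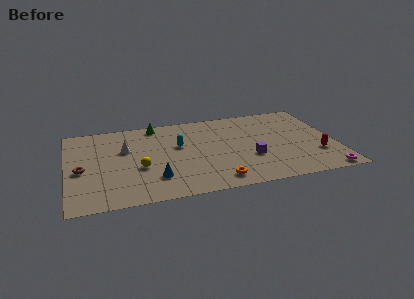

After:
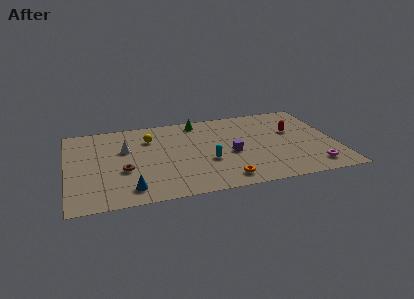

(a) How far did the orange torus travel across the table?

0.5

The orange torus moved from about (9.2, 1.4) to (9.7, 1.4), a distance of √(0.5² + 0.0²) ≈ 0.5.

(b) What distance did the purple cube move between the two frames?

1.4

The purple cube was near (11.5, 3.5) before and (10.3, 4.3) after, so it travelled √(1.2² + 0.8²) ≈ 1.4 units.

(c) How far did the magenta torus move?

1.1

From (16.0, 0.8) to (15.3, 1.6), the magenta torus covered √(0.7² + 0.8²) ≈ 1.1 units.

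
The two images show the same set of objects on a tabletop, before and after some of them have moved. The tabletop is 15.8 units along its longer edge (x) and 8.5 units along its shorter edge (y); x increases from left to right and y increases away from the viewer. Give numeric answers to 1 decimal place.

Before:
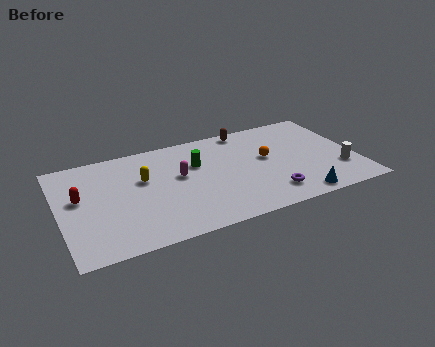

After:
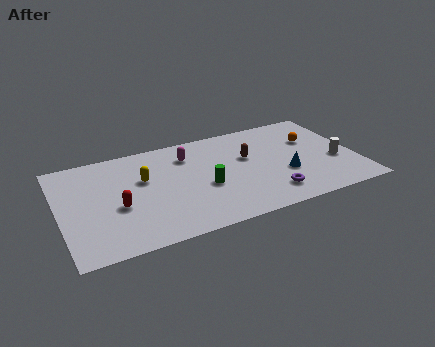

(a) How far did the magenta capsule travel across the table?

1.7

From (6.4, 4.9) to (7.0, 6.5), the magenta capsule covered √(0.6² + 1.6²) ≈ 1.7 units.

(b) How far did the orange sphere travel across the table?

2.7

The orange sphere was near (11.1, 4.8) before and (13.7, 5.6) after, so it travelled √(2.6² + 0.8²) ≈ 2.7 units.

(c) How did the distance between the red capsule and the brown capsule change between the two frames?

-2.3

The distance was about 9.6 in the first image and 7.3 in the second, so they moved 2.3 units closer together.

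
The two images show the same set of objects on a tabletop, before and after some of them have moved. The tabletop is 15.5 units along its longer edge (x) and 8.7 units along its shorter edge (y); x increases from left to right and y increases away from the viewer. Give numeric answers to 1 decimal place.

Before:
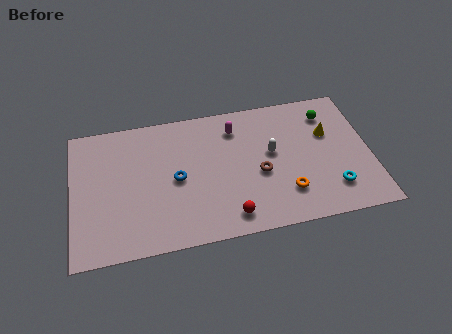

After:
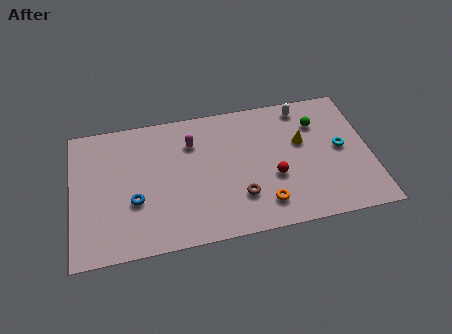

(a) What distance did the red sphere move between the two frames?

3.1

The red sphere moved from about (8.0, 1.3) to (10.4, 3.3), a distance of √(2.4² + 2.0²) ≈ 3.1.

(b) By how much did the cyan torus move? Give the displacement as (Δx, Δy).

(0.6, 2.5)

From the two frames, the cyan torus sits at roughly (13.4, 2.0) before and (14.0, 4.5) after.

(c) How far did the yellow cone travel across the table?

1.4

From (13.4, 5.6) to (12.0, 5.3), the yellow cone covered √(1.4² + 0.3²) ≈ 1.4 units.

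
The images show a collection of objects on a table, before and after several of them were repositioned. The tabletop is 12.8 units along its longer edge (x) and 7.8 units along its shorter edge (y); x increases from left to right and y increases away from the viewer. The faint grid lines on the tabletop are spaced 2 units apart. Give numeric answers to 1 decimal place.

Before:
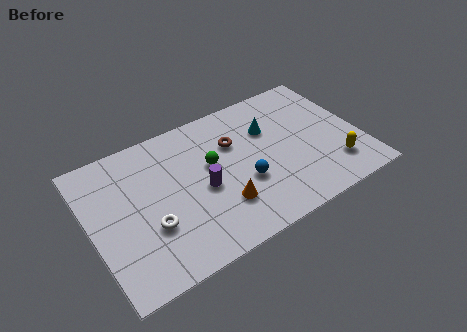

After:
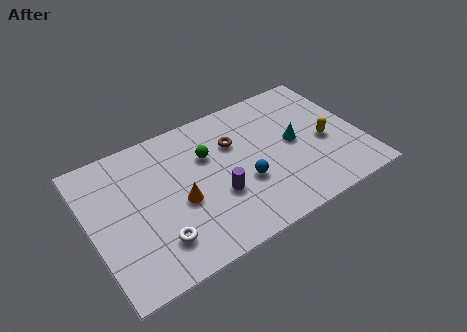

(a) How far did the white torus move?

0.9

From (2.6, 2.7) to (2.8, 1.8), the white torus covered √(0.2² + 0.9²) ≈ 0.9 units.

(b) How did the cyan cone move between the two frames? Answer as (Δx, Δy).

(1.0, -1.3)

The cyan cone was at about (8.7, 5.3) and moved to about (9.7, 4.0).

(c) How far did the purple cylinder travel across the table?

0.9

The purple cylinder moved from about (5.2, 3.5) to (5.8, 2.8), a distance of √(0.6² + 0.7²) ≈ 0.9.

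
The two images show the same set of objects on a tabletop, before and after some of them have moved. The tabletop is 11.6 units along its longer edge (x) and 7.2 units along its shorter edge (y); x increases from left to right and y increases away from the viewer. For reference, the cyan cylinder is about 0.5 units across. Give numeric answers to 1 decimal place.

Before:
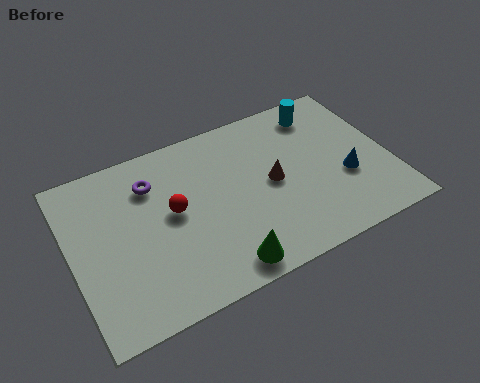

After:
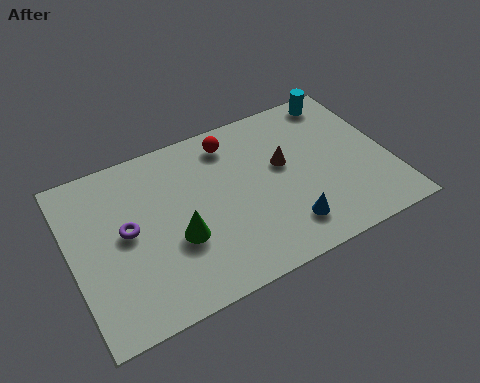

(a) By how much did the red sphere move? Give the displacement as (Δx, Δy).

(2.4, 2.1)

The red sphere was at about (3.7, 3.9) and moved to about (6.1, 6.0).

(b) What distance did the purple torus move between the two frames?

1.9

The purple torus was near (3.1, 5.4) before and (2.0, 3.8) after, so it travelled √(1.1² + 1.6²) ≈ 1.9 units.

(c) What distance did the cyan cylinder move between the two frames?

0.9

The cyan cylinder moved from about (9.5, 6.0) to (10.3, 6.4), a distance of √(0.8² + 0.4²) ≈ 0.9.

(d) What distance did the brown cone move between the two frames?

0.8

The brown cone moved from about (7.3, 3.6) to (7.8, 4.2), a distance of √(0.5² + 0.6²) ≈ 0.8.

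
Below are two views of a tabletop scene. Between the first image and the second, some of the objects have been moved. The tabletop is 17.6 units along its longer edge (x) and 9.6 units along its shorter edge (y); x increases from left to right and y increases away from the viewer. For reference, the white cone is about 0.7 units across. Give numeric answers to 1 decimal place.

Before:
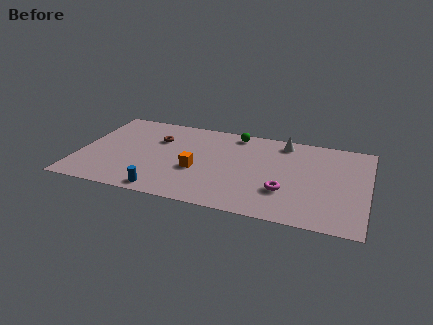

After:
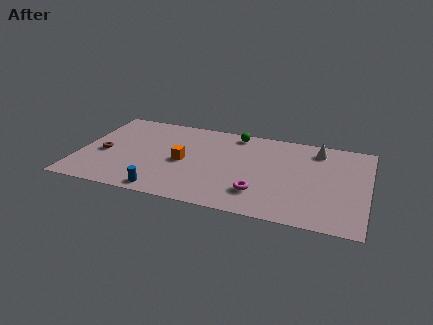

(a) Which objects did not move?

the blue cylinder and the green sphere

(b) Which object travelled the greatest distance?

the brown torus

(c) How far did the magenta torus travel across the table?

1.6

The magenta torus was near (12.7, 3.0) before and (11.2, 2.4) after, so it travelled √(1.5² + 0.6²) ≈ 1.6 units.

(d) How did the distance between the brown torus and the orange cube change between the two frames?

+1.0

They were about 3.9 units apart before and 4.9 after — 1.0 units further apart.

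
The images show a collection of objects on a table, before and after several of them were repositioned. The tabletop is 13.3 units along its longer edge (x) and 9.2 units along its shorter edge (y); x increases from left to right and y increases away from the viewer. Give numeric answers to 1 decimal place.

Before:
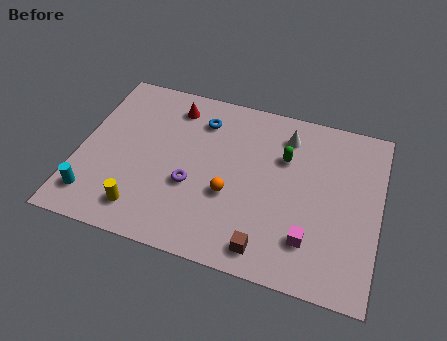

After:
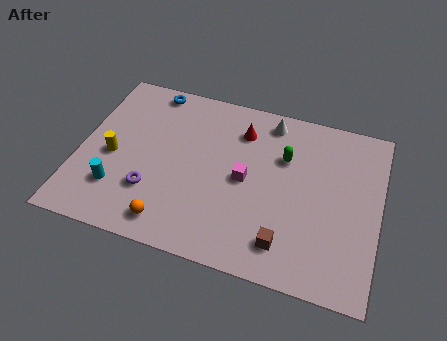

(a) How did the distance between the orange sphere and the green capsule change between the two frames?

+3.2

They were about 3.5 units apart before and 6.7 after — 3.2 units further apart.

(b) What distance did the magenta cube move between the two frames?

3.8

The magenta cube was near (10.4, 2.2) before and (7.4, 4.5) after, so it travelled √(3.0² + 2.3²) ≈ 3.8 units.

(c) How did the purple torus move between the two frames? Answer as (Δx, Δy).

(-1.7, -0.8)

The purple torus started near (5.1, 3.5) and ended near (3.4, 2.7).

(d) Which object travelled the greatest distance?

the magenta cube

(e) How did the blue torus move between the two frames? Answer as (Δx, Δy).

(-2.4, 1.1)

From the two frames, the blue torus sits at roughly (5.2, 7.2) before and (2.8, 8.3) after.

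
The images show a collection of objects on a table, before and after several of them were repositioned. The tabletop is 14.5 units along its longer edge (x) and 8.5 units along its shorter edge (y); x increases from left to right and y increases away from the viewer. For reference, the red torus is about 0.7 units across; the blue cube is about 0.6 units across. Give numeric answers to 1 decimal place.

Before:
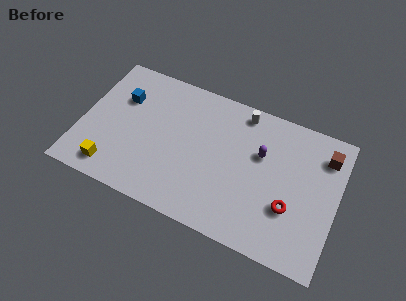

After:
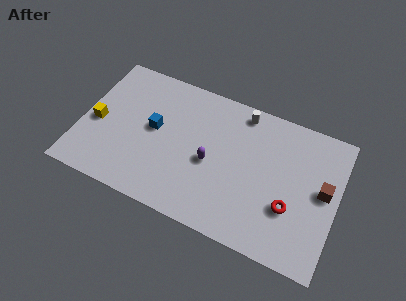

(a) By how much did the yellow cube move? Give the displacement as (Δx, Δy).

(-1.2, 2.5)

The yellow cube started near (2.1, 1.3) and ended near (0.9, 3.8).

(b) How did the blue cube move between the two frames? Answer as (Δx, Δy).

(2.0, -1.2)

From the two frames, the blue cube sits at roughly (2.1, 5.8) before and (4.1, 4.6) after.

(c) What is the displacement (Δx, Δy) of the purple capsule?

(-2.7, -1.6)

The purple capsule was at about (10.1, 5.4) and moved to about (7.4, 3.8).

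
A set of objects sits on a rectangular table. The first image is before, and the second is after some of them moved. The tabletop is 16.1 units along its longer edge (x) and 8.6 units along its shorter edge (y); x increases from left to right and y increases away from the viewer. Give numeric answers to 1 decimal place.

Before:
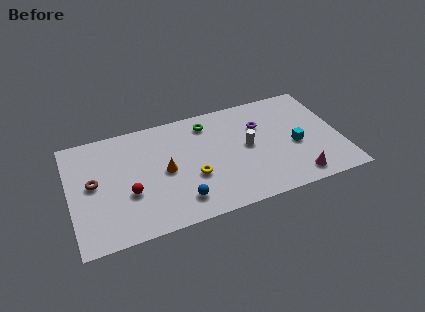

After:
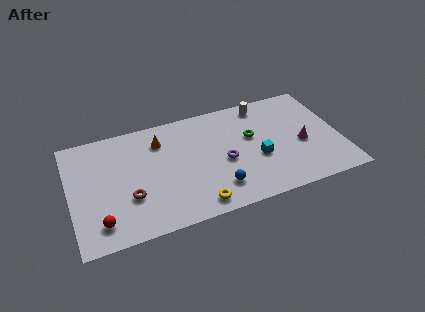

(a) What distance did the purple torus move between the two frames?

3.2

From (11.5, 5.9) to (9.1, 3.8), the purple torus covered √(2.4² + 2.1²) ≈ 3.2 units.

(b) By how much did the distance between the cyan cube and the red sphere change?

-0.3

The distance was about 10.0 in the first image and 9.7 in the second, so they moved 0.3 units closer together.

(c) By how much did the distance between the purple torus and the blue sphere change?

-4.7

Before: roughly 6.7 units apart; after: 2.0. That's 4.7 units closer together.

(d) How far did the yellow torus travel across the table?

2.1

From (7.2, 3.2) to (7.2, 1.1), the yellow torus covered √(0.0² + 2.1²) ≈ 2.1 units.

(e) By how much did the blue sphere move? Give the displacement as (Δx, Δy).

(2.2, 0.2)

From the two frames, the blue sphere sits at roughly (6.3, 1.7) before and (8.5, 1.9) after.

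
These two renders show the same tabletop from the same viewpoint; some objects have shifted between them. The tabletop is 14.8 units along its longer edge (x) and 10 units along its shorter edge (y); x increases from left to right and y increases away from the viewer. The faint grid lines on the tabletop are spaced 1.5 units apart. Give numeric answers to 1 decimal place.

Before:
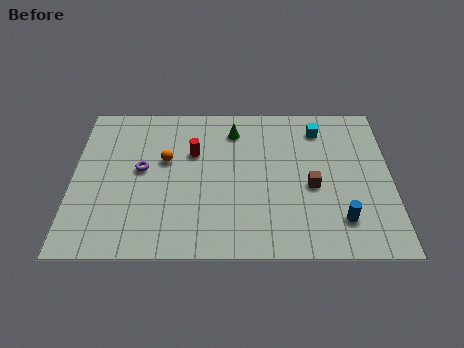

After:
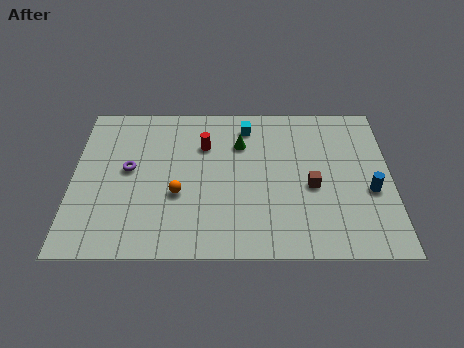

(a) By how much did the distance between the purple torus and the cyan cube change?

-2.5

Before: roughly 8.7 units apart; after: 6.2. That's 2.5 units closer together.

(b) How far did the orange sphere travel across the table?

2.3

The orange sphere moved from about (4.3, 6.0) to (4.9, 3.8), a distance of √(0.6² + 2.2²) ≈ 2.3.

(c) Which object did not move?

the brown cube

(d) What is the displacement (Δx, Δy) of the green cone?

(0.3, -0.9)

From the two frames, the green cone sits at roughly (7.5, 8.0) before and (7.8, 7.1) after.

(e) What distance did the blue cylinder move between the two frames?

2.3

The blue cylinder was near (12.4, 2.2) before and (13.8, 4.0) after, so it travelled √(1.4² + 1.8²) ≈ 2.3 units.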